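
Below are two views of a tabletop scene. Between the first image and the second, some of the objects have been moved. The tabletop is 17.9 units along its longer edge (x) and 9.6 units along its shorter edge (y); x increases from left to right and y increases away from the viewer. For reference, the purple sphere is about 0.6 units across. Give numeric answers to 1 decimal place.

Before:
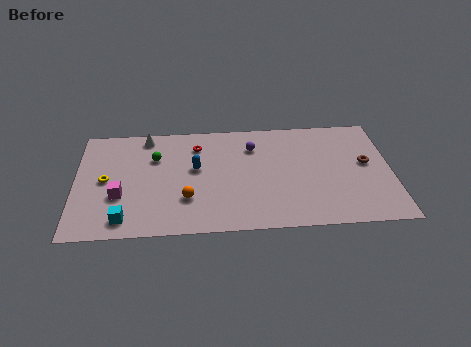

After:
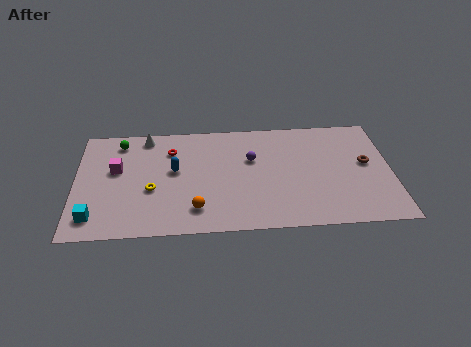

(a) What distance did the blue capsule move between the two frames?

1.2

From (6.8, 5.5) to (5.6, 5.4), the blue capsule covered √(1.2² + 0.1²) ≈ 1.2 units.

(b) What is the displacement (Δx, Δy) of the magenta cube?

(-0.2, 2.3)

The magenta cube started near (2.5, 3.4) and ended near (2.3, 5.7).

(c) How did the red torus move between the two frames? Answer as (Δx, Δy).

(-1.5, -0.3)

From the two frames, the red torus sits at roughly (6.9, 7.5) before and (5.4, 7.2) after.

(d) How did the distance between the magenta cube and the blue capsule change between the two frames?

-1.5

They were about 4.8 units apart before and 3.3 after — 1.5 units closer together.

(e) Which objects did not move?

the brown torus and the white cone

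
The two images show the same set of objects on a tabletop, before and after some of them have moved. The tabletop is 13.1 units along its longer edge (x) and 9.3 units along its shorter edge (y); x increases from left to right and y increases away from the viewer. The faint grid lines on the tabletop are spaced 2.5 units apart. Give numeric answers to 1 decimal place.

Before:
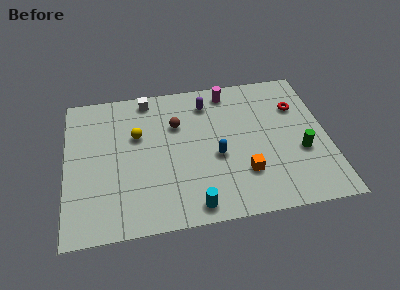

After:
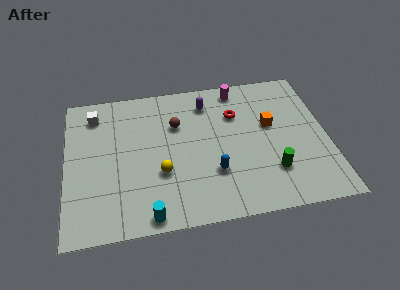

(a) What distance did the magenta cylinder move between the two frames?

0.5

The magenta cylinder was near (8.3, 8.1) before and (8.8, 8.2) after, so it travelled √(0.5² + 0.1²) ≈ 0.5 units.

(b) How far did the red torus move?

3.1

The red torus moved from about (11.7, 6.5) to (8.6, 6.5), a distance of √(3.1² + 0.0²) ≈ 3.1.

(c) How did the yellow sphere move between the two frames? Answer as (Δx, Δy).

(1.1, -2.6)

From the two frames, the yellow sphere sits at roughly (3.6, 5.9) before and (4.7, 3.3) after.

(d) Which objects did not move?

the purple capsule and the brown sphere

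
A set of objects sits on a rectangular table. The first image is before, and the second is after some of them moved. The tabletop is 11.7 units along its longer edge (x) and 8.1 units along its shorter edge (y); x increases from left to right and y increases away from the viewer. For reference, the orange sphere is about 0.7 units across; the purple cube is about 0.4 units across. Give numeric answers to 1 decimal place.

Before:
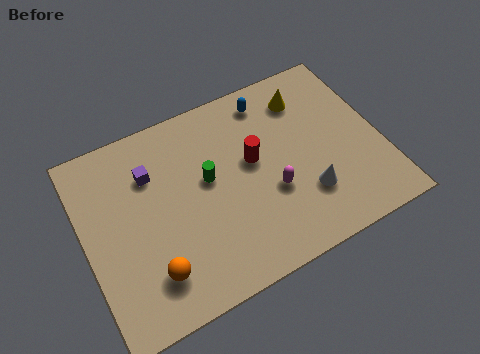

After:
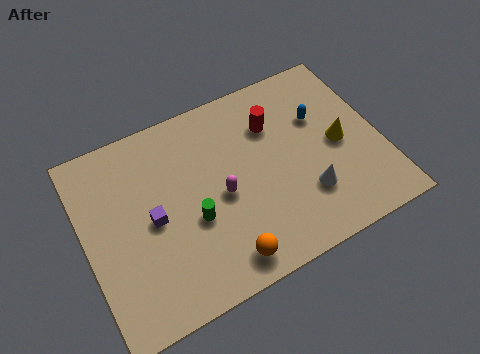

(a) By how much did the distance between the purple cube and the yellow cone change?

+1.2

The distance was about 6.3 in the first image and 7.5 in the second, so they moved 1.2 units further apart.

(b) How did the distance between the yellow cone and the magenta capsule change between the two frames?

+0.9

Before: roughly 3.9 units apart; after: 4.8. That's 0.9 units further apart.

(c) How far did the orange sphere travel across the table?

2.8

From (2.3, 1.8) to (5.0, 1.1), the orange sphere covered √(2.7² + 0.7²) ≈ 2.8 units.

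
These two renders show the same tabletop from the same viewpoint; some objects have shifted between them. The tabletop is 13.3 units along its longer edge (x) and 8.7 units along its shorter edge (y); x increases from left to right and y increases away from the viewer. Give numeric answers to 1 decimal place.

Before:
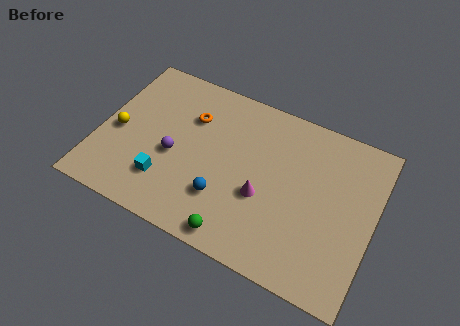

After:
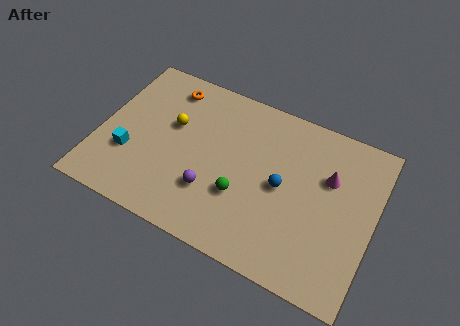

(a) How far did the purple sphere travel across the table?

2.3

The purple sphere was near (3.7, 3.7) before and (5.7, 2.6) after, so it travelled √(2.0² + 1.1²) ≈ 2.3 units.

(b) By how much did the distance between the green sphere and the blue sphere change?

+0.4

They were about 1.8 units apart before and 2.2 after — 0.4 units further apart.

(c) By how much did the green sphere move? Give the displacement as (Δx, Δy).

(-0.1, 2.1)

The green sphere started near (7.2, 0.9) and ended near (7.1, 3.0).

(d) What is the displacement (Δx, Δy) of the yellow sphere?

(2.5, 1.4)

The yellow sphere was at about (0.9, 3.9) and moved to about (3.4, 5.3).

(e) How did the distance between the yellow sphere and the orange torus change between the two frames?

-1.9

Before: roughly 4.0 units apart; after: 2.1. That's 1.9 units closer together.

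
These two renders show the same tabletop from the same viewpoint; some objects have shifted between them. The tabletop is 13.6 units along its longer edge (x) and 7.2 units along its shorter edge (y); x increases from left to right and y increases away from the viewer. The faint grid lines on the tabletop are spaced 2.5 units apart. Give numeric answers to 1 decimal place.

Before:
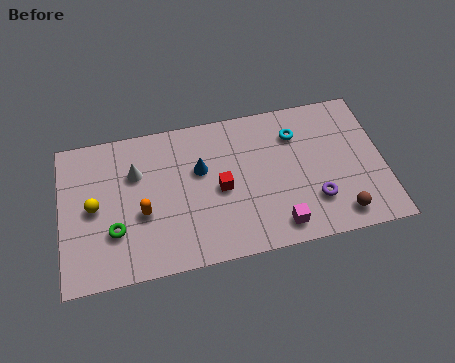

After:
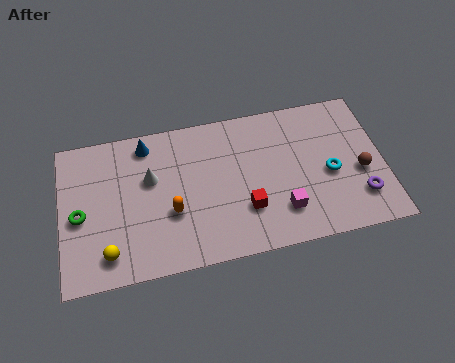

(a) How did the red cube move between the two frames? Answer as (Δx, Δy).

(1.0, -1.2)

From the two frames, the red cube sits at roughly (6.7, 3.4) before and (7.7, 2.2) after.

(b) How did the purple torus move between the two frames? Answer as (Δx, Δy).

(1.9, -0.2)

The purple torus started near (10.6, 2.0) and ended near (12.5, 1.8).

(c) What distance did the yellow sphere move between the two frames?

2.4

From (1.4, 3.6) to (1.9, 1.3), the yellow sphere covered √(0.5² + 2.3²) ≈ 2.4 units.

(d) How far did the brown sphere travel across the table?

2.1

From (11.6, 1.1) to (12.6, 3.0), the brown sphere covered √(1.0² + 1.9²) ≈ 2.1 units.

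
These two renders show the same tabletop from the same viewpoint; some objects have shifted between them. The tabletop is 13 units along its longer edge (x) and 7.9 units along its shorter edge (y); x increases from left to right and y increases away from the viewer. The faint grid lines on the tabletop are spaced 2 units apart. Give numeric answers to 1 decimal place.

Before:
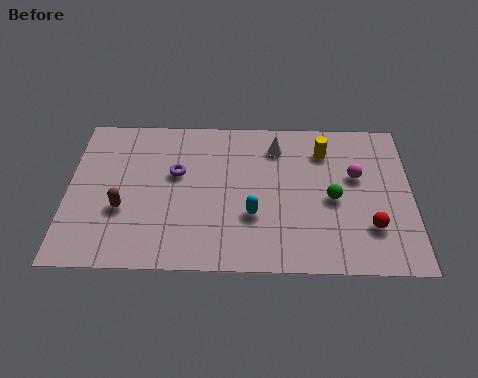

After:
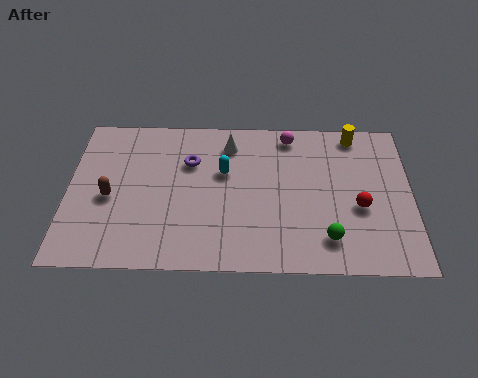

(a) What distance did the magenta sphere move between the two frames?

3.3

From (10.9, 4.8) to (8.4, 6.9), the magenta sphere covered √(2.5² + 2.1²) ≈ 3.3 units.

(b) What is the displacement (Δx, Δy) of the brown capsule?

(-0.5, 0.6)

The brown capsule started near (2.1, 2.9) and ended near (1.6, 3.5).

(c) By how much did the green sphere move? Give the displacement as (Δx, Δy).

(-0.2, -2.0)

From the two frames, the green sphere sits at roughly (10.0, 3.6) before and (9.8, 1.6) after.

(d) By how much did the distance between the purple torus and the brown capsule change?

+0.8

Before: roughly 2.8 units apart; after: 3.6. That's 0.8 units further apart.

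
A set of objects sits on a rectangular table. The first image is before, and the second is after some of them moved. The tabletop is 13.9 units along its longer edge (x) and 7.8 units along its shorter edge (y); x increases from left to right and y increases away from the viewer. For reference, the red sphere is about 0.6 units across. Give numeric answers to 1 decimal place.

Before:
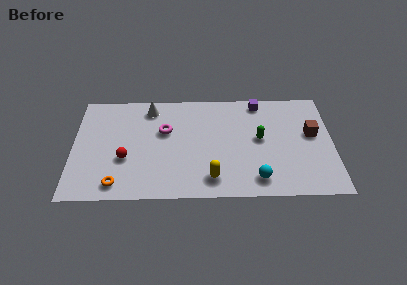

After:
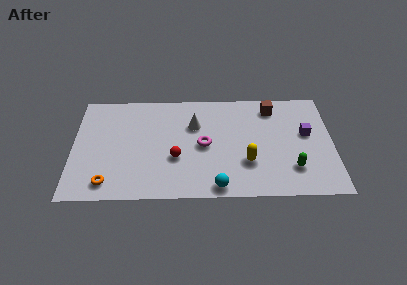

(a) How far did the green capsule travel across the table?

2.8

The green capsule moved from about (10.0, 4.2) to (11.7, 2.0), a distance of √(1.7² + 2.2²) ≈ 2.8.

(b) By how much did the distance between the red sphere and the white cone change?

-1.3

Before: roughly 3.9 units apart; after: 2.6. That's 1.3 units closer together.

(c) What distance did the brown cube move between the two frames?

2.9

From (12.8, 4.5) to (10.7, 6.5), the brown cube covered √(2.1² + 2.0²) ≈ 2.9 units.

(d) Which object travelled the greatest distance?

the purple cube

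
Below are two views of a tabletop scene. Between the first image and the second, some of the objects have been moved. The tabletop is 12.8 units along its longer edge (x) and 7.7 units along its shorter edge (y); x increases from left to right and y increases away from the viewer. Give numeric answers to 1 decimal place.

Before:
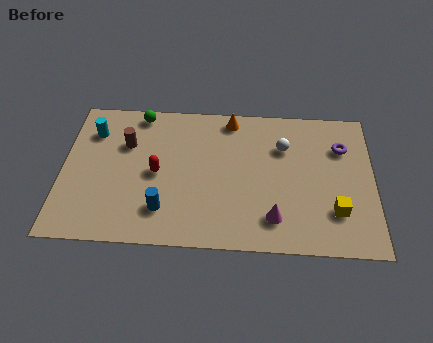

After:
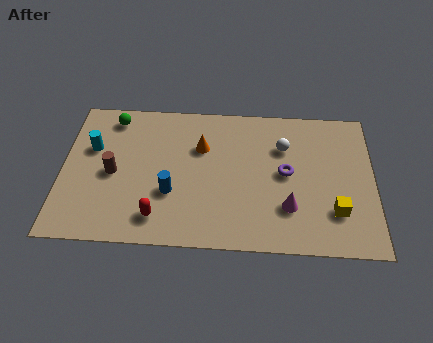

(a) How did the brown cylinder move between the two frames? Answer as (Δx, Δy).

(-0.5, -1.6)

The brown cylinder started near (2.6, 5.2) and ended near (2.1, 3.6).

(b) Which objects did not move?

the yellow cube and the white sphere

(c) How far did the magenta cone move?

0.8

The magenta cone moved from about (8.7, 1.6) to (9.3, 2.2), a distance of √(0.6² + 0.6²) ≈ 0.8.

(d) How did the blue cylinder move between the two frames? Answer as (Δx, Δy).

(0.3, 0.9)

The blue cylinder started near (4.2, 1.8) and ended near (4.5, 2.7).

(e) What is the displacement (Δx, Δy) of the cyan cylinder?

(0.0, -0.9)

The cyan cylinder started near (1.2, 5.8) and ended near (1.2, 4.9).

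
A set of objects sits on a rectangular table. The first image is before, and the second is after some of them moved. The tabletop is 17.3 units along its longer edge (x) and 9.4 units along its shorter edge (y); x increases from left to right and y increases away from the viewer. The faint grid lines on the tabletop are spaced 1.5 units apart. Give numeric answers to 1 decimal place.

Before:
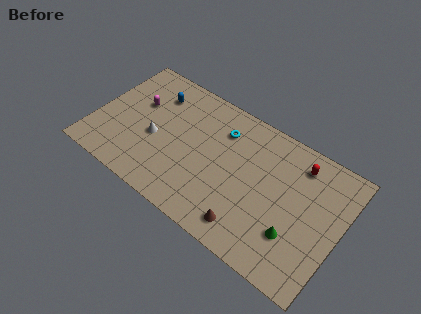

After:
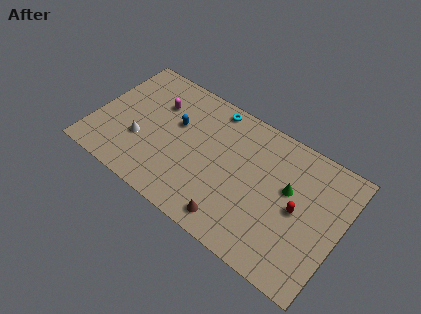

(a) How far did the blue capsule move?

2.3

The blue capsule was near (3.7, 7.2) before and (5.5, 5.8) after, so it travelled √(1.8² + 1.4²) ≈ 2.3 units.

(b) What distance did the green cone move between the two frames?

2.9

The green cone moved from about (14.5, 2.8) to (13.6, 5.6), a distance of √(0.9² + 2.8²) ≈ 2.9.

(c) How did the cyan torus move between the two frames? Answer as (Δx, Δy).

(-0.9, 1.3)

The cyan torus started near (8.6, 7.1) and ended near (7.7, 8.4).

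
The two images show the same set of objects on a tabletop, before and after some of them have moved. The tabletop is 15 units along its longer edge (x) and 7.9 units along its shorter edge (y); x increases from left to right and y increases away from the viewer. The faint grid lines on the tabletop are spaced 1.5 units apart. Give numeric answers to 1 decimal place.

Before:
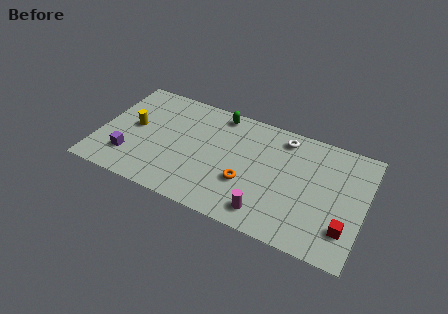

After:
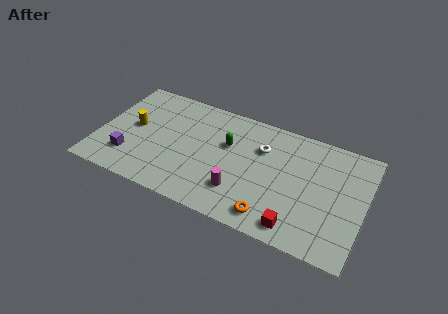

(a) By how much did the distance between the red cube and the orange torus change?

-4.3

The distance was about 5.7 in the first image and 1.4 in the second, so they moved 4.3 units closer together.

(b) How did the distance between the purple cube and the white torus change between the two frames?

-1.5

The distance was about 9.5 in the first image and 8.0 in the second, so they moved 1.5 units closer together.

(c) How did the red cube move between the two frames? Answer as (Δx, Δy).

(-2.6, -0.9)

The red cube started near (14.1, 2.0) and ended near (11.5, 1.1).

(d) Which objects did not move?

the purple cube and the yellow cylinder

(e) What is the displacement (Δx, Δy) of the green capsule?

(0.7, -2.0)

From the two frames, the green capsule sits at roughly (6.5, 7.0) before and (7.2, 5.0) after.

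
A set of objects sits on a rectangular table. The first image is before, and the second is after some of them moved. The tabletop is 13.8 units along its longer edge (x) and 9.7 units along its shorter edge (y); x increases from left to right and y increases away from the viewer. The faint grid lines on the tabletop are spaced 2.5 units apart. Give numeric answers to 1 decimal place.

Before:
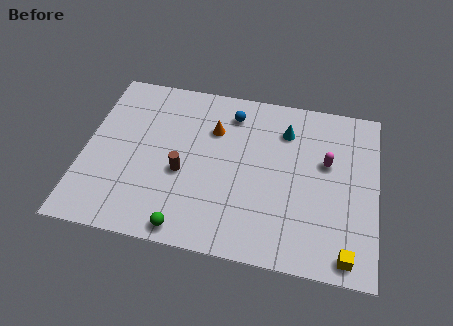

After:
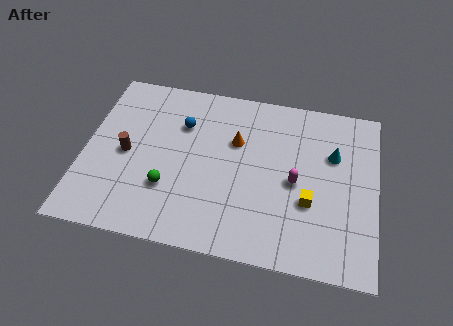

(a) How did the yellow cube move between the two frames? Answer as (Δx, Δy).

(-1.8, 2.5)

From the two frames, the yellow cube sits at roughly (12.5, 1.0) before and (10.7, 3.5) after.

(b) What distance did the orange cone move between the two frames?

1.2

The orange cone was near (6.0, 6.8) before and (7.1, 6.3) after, so it travelled √(1.1² + 0.5²) ≈ 1.2 units.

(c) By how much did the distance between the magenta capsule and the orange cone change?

-2.1

They were about 5.5 units apart before and 3.4 after — 2.1 units closer together.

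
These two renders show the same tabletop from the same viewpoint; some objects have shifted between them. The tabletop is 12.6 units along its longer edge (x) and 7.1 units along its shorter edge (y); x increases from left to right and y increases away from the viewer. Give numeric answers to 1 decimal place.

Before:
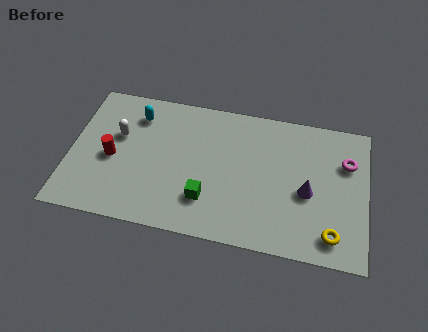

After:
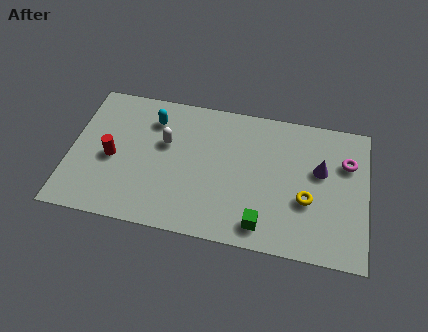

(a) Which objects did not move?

the magenta torus and the red cylinder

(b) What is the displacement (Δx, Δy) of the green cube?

(2.4, -0.8)

The green cube was at about (5.9, 1.9) and moved to about (8.3, 1.1).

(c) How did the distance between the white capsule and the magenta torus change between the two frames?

-2.0

The distance was about 9.7 in the first image and 7.7 in the second, so they moved 2.0 units closer together.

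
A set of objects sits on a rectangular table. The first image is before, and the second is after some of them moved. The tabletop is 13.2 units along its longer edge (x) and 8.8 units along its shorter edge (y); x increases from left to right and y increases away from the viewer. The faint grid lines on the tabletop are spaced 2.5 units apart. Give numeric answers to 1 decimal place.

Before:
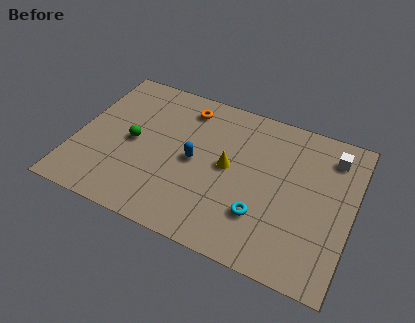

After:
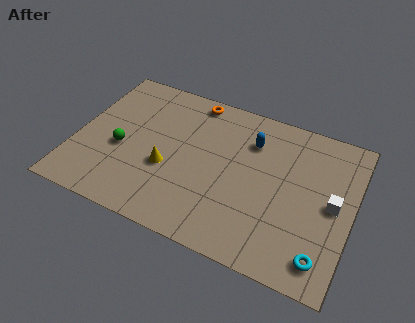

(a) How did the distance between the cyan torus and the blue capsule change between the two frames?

+2.6

They were about 3.8 units apart before and 6.4 after — 2.6 units further apart.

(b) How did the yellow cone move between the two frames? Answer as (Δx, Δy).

(-2.8, -1.2)

The yellow cone started near (7.3, 4.6) and ended near (4.5, 3.4).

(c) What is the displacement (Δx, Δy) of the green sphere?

(-0.5, -0.6)

From the two frames, the green sphere sits at roughly (2.7, 4.3) before and (2.2, 3.7) after.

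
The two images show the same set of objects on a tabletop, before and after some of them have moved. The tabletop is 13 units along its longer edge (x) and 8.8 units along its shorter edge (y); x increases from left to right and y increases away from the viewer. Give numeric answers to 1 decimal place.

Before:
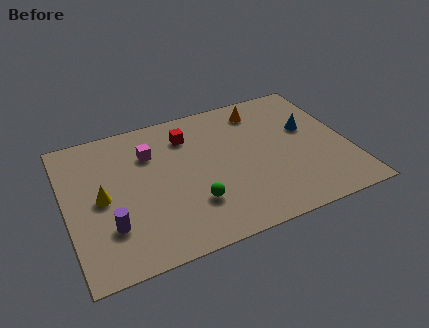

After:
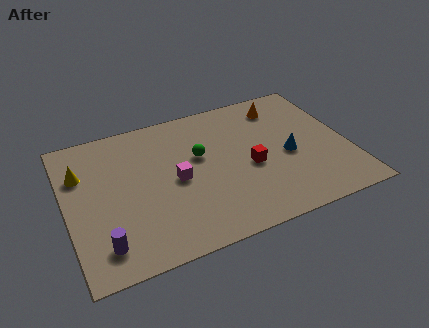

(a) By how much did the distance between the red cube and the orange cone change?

+0.4

The distance was about 3.5 in the first image and 3.9 in the second, so they moved 0.4 units further apart.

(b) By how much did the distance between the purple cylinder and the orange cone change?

+1.6

Before: roughly 8.9 units apart; after: 10.5. That's 1.6 units further apart.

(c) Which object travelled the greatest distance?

the red cube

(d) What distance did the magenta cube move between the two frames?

2.3

The magenta cube was near (4.0, 6.3) before and (5.0, 4.2) after, so it travelled √(1.0² + 2.1²) ≈ 2.3 units.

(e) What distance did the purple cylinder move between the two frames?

1.0

The purple cylinder moved from about (1.8, 2.5) to (1.4, 1.6), a distance of √(0.4² + 0.9²) ≈ 1.0.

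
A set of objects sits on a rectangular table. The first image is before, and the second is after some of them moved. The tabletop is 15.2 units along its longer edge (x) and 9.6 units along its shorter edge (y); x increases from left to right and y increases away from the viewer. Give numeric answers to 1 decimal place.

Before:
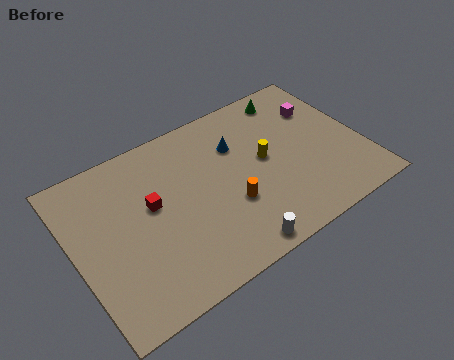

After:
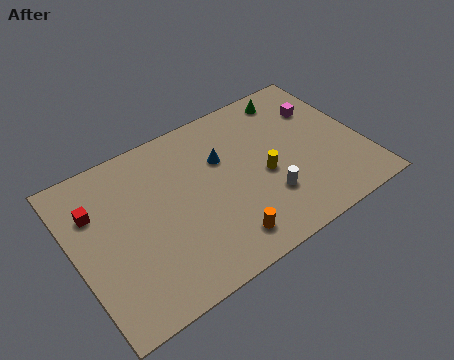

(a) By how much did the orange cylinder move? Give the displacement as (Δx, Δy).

(-0.7, -1.8)

From the two frames, the orange cylinder sits at roughly (7.9, 3.4) before and (7.2, 1.6) after.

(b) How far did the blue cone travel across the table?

1.0

From (8.9, 6.7) to (8.0, 6.3), the blue cone covered √(0.9² + 0.4²) ≈ 1.0 units.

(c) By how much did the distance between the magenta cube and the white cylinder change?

-2.9

The distance was about 8.3 in the first image and 5.4 in the second, so they moved 2.9 units closer together.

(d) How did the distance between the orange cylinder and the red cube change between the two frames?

+3.5

They were about 4.3 units apart before and 7.8 after — 3.5 units further apart.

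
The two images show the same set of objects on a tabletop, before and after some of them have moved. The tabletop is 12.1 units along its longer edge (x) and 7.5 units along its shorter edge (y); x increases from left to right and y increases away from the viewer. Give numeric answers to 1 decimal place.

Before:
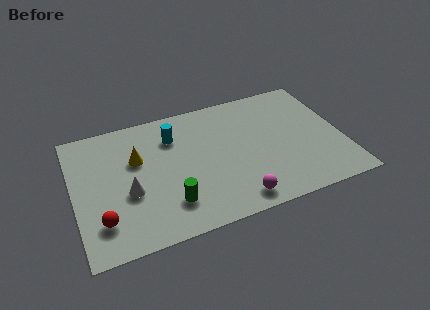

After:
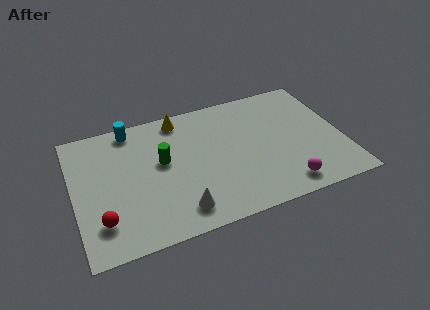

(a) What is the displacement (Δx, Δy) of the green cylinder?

(-0.1, 2.5)

The green cylinder was at about (4.1, 1.8) and moved to about (4.0, 4.3).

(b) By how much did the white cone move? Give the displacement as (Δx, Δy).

(2.1, -1.7)

The white cone was at about (2.4, 3.0) and moved to about (4.5, 1.3).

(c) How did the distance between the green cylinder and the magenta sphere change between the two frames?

+3.1

The distance was about 3.0 in the first image and 6.1 in the second, so they moved 3.1 units further apart.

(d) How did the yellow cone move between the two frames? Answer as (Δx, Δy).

(2.1, 1.8)

From the two frames, the yellow cone sits at roughly (2.9, 4.8) before and (5.0, 6.6) after.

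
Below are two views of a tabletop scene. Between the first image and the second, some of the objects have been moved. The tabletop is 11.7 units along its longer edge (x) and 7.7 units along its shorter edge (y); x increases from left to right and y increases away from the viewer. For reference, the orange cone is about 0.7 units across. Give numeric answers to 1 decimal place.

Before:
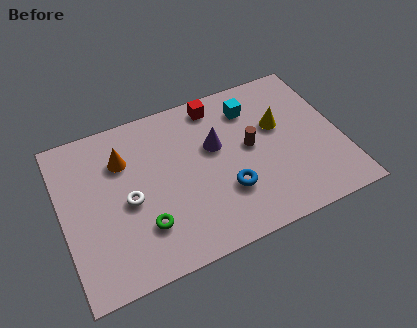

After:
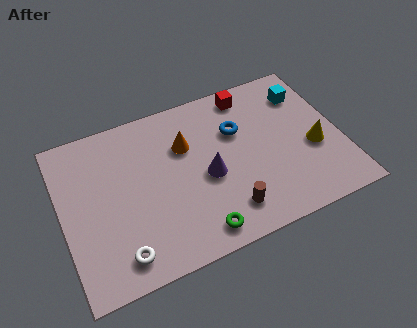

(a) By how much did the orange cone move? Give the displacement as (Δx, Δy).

(2.6, -0.3)

The orange cone started near (2.7, 5.5) and ended near (5.3, 5.2).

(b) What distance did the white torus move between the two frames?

2.4

The white torus was near (2.7, 3.5) before and (2.1, 1.2) after, so it travelled √(0.6² + 2.3²) ≈ 2.4 units.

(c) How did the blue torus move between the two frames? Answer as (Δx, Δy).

(0.8, 2.7)

The blue torus started near (6.7, 2.4) and ended near (7.5, 5.1).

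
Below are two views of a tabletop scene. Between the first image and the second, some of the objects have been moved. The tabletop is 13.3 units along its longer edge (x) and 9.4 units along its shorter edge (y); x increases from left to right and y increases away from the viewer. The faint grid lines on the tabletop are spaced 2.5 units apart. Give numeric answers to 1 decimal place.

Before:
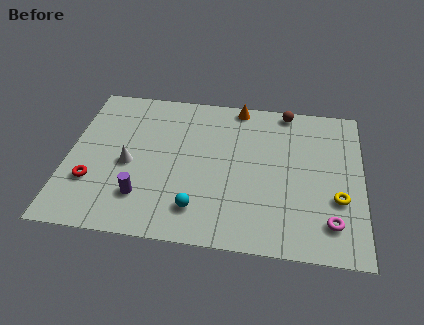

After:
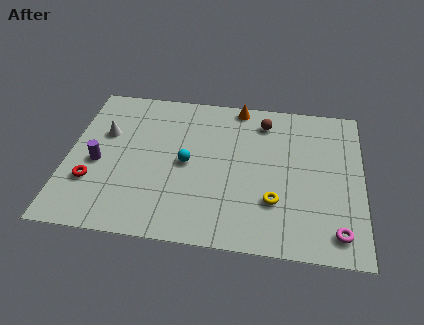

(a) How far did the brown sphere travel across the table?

1.3

From (9.8, 8.6) to (8.8, 7.7), the brown sphere covered √(1.0² + 0.9²) ≈ 1.3 units.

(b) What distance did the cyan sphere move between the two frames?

2.8

From (6.0, 1.9) to (5.4, 4.6), the cyan sphere covered √(0.6² + 2.7²) ≈ 2.8 units.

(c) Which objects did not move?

the red torus and the orange cone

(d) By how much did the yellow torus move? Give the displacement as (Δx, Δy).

(-2.8, -0.5)

The yellow torus was at about (12.2, 3.3) and moved to about (9.4, 2.8).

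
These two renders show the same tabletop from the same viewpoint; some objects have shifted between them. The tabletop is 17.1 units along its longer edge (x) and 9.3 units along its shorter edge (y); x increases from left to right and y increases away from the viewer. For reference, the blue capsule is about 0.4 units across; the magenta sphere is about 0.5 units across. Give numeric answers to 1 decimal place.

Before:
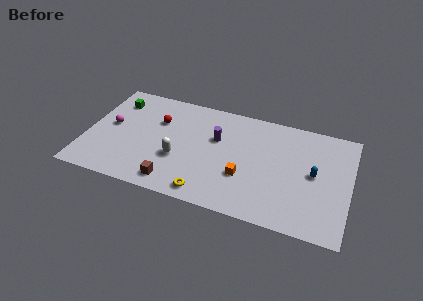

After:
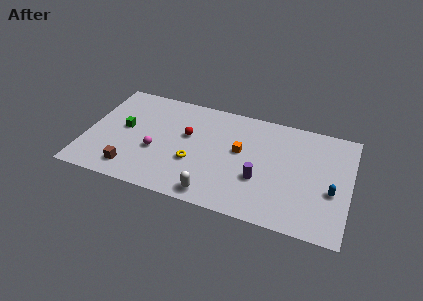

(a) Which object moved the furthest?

the purple cylinder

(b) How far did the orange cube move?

2.1

The orange cube moved from about (10.4, 3.2) to (10.0, 5.3), a distance of √(0.4² + 2.1²) ≈ 2.1.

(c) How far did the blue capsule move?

1.6

The blue capsule moved from about (14.8, 4.8) to (16.0, 3.7), a distance of √(1.2² + 1.1²) ≈ 1.6.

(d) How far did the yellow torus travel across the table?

2.5

From (8.2, 1.1) to (7.1, 3.4), the yellow torus covered √(1.1² + 2.3²) ≈ 2.5 units.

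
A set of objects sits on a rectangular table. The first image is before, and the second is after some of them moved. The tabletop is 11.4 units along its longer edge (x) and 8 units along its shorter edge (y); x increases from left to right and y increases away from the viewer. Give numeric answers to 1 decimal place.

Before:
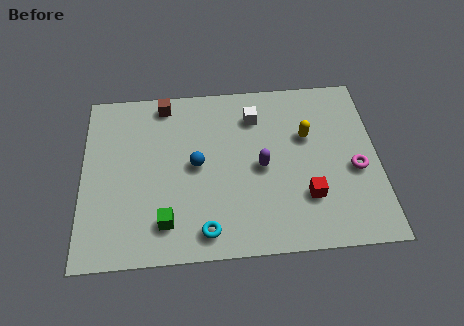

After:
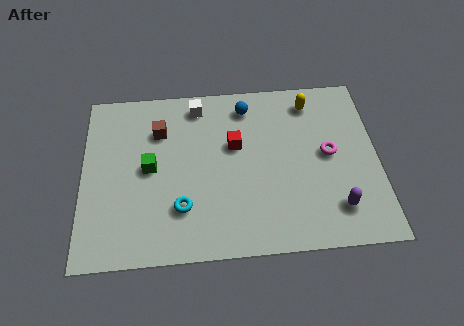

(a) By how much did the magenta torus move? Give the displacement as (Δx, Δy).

(-1.0, 0.8)

The magenta torus started near (10.5, 3.4) and ended near (9.5, 4.2).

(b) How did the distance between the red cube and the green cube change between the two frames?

-2.0

The distance was about 5.4 in the first image and 3.4 in the second, so they moved 2.0 units closer together.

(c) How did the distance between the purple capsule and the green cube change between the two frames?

+3.2

Before: roughly 4.3 units apart; after: 7.5. That's 3.2 units further apart.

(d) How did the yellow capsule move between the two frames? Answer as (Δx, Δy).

(0.2, 1.6)

The yellow capsule was at about (8.7, 5.1) and moved to about (8.9, 6.7).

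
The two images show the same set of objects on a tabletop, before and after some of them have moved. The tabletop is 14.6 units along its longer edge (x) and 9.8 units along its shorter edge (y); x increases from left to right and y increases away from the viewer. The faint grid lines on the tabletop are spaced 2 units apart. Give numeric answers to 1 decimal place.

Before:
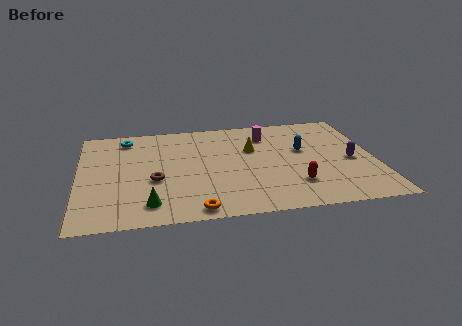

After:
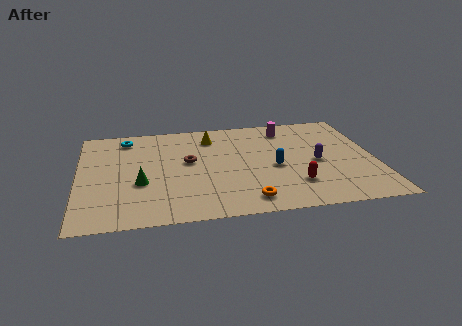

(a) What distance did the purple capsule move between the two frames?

1.7

From (13.4, 4.4) to (11.7, 4.5), the purple capsule covered √(1.7² + 0.1²) ≈ 1.7 units.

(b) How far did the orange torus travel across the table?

2.5

The orange torus was near (5.6, 0.9) before and (8.1, 1.4) after, so it travelled √(2.5² + 0.5²) ≈ 2.5 units.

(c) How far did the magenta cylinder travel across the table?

1.1

From (9.4, 7.6) to (10.4, 8.1), the magenta cylinder covered √(1.0² + 0.5²) ≈ 1.1 units.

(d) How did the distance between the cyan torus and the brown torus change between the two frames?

-0.5

Before: roughly 4.6 units apart; after: 4.1. That's 0.5 units closer together.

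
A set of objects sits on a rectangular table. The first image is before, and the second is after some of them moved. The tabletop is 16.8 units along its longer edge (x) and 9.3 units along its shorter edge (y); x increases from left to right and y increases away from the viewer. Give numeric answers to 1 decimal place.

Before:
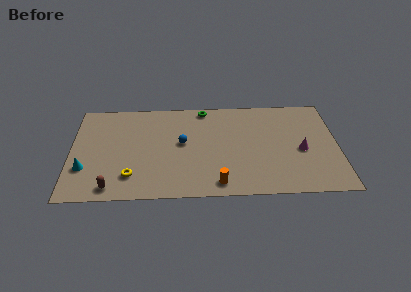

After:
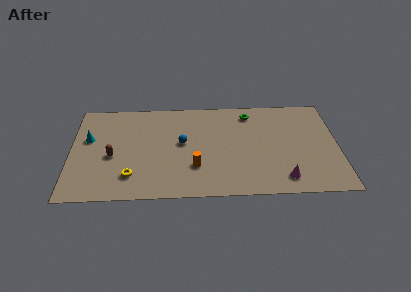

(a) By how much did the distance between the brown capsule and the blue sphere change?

-1.4

Before: roughly 5.9 units apart; after: 4.5. That's 1.4 units closer together.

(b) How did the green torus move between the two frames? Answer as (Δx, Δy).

(2.9, -0.6)

The green torus was at about (8.4, 8.4) and moved to about (11.3, 7.8).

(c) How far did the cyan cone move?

2.8

From (0.9, 2.9) to (1.1, 5.7), the cyan cone covered √(0.2² + 2.8²) ≈ 2.8 units.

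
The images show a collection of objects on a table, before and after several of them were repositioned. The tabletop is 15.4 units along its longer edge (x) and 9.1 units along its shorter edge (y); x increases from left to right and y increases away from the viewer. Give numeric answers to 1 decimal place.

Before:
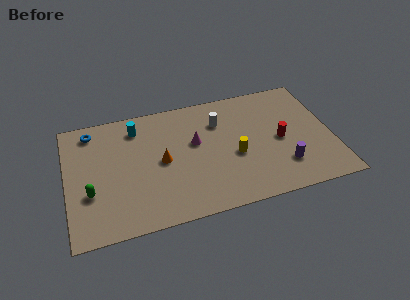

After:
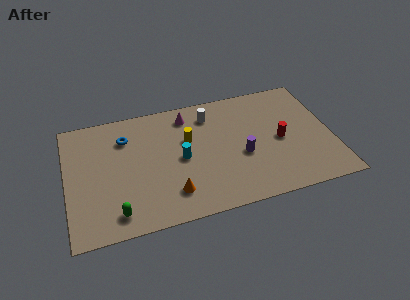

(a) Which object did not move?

the red cylinder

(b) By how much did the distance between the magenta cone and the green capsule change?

+1.1

Before: roughly 6.6 units apart; after: 7.7. That's 1.1 units further apart.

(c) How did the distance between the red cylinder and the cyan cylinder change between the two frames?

-3.0

They were about 8.8 units apart before and 5.8 after — 3.0 units closer together.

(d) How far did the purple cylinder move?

2.7

The purple cylinder was near (12.4, 2.3) before and (10.1, 3.7) after, so it travelled √(2.3² + 1.4²) ≈ 2.7 units.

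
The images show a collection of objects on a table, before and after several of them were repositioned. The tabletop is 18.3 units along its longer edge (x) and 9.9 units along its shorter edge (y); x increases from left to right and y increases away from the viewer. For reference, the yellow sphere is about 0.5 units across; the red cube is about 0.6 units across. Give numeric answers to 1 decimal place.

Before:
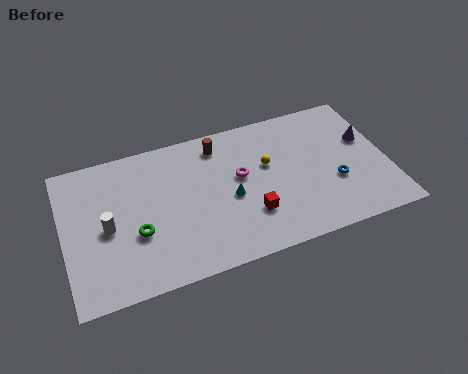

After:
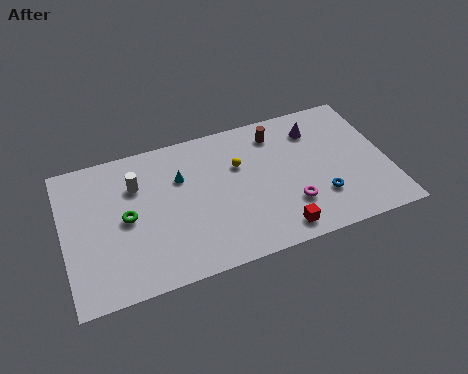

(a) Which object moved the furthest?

the magenta torus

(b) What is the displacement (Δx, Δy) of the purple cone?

(-2.8, 1.6)

From the two frames, the purple cone sits at roughly (17.3, 6.1) before and (14.5, 7.7) after.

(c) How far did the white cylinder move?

3.0

The white cylinder moved from about (2.4, 4.6) to (4.2, 7.0), a distance of √(1.8² + 2.4²) ≈ 3.0.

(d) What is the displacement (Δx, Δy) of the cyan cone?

(-2.6, 2.3)

The cyan cone started near (9.3, 4.4) and ended near (6.7, 6.7).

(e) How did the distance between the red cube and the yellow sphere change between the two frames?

+2.1

They were about 3.4 units apart before and 5.5 after — 2.1 units further apart.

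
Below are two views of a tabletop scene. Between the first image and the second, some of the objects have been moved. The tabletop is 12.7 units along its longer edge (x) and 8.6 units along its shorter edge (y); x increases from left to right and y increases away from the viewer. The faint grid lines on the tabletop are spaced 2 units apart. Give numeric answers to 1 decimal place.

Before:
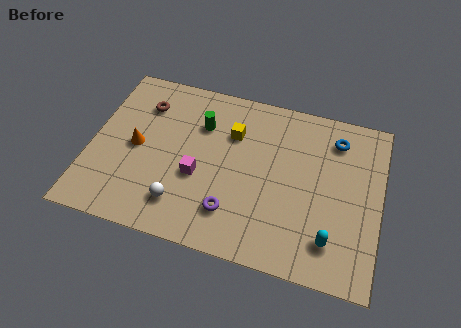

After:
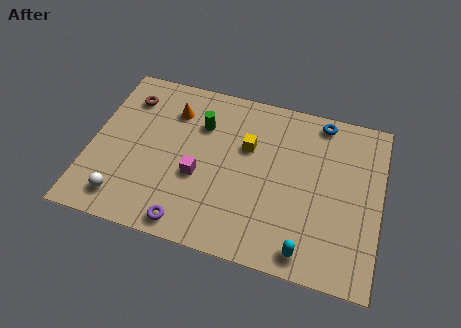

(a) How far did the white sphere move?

2.5

The white sphere moved from about (4.2, 1.8) to (1.7, 1.4), a distance of √(2.5² + 0.4²) ≈ 2.5.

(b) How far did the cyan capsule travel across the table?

1.3

The cyan capsule was near (10.7, 1.8) before and (9.7, 1.0) after, so it travelled √(1.0² + 0.8²) ≈ 1.3 units.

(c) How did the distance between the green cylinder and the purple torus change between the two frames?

+0.8

They were about 4.4 units apart before and 5.2 after — 0.8 units further apart.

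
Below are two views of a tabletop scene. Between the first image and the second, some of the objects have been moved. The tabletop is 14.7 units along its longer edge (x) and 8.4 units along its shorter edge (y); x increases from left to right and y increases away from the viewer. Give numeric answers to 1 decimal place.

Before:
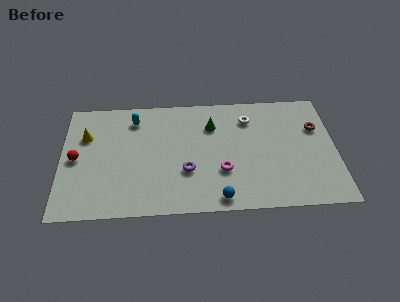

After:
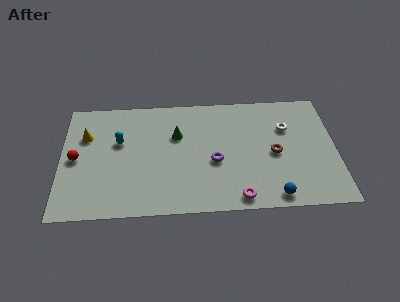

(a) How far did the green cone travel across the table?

2.0

The green cone was near (8.1, 6.1) before and (6.2, 5.5) after, so it travelled √(1.9² + 0.6²) ≈ 2.0 units.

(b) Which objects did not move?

the yellow cone and the red sphere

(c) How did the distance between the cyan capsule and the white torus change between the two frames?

+2.8

They were about 6.2 units apart before and 9.0 after — 2.8 units further apart.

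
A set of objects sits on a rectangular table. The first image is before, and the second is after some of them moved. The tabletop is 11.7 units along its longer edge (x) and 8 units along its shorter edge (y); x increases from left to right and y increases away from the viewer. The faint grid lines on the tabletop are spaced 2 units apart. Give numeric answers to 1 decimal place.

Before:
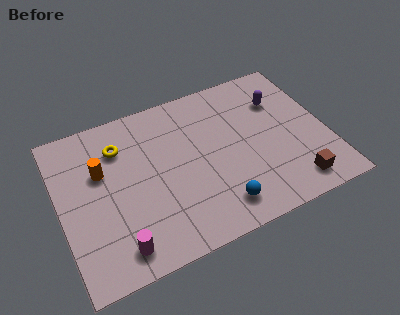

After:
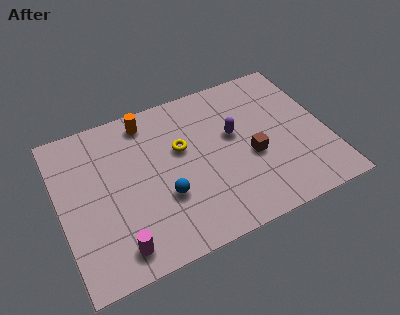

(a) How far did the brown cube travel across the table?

2.6

The brown cube moved from about (9.9, 1.2) to (8.3, 3.3), a distance of √(1.6² + 2.1²) ≈ 2.6.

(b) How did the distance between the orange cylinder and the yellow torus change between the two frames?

+1.1

Before: roughly 1.3 units apart; after: 2.4. That's 1.1 units further apart.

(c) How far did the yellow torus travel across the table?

2.8

The yellow torus was near (2.8, 6.0) before and (5.4, 4.9) after, so it travelled √(2.6² + 1.1²) ≈ 2.8 units.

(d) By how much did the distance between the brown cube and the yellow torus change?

-5.3

Before: roughly 8.6 units apart; after: 3.3. That's 5.3 units closer together.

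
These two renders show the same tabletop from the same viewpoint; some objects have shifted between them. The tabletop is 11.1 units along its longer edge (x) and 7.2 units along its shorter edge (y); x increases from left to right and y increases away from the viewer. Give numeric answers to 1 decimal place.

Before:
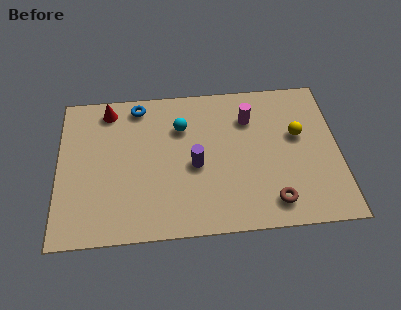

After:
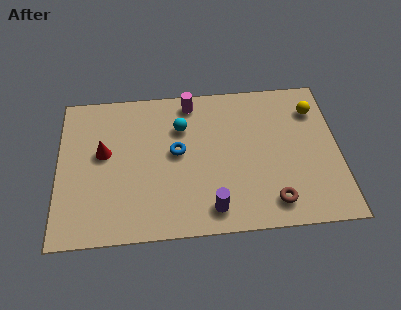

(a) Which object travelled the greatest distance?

the blue torus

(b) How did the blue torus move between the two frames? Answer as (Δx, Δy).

(1.5, -2.4)

The blue torus was at about (3.2, 6.3) and moved to about (4.7, 3.9).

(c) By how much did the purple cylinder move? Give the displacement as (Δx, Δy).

(0.6, -2.1)

The purple cylinder was at about (5.4, 3.2) and moved to about (6.0, 1.1).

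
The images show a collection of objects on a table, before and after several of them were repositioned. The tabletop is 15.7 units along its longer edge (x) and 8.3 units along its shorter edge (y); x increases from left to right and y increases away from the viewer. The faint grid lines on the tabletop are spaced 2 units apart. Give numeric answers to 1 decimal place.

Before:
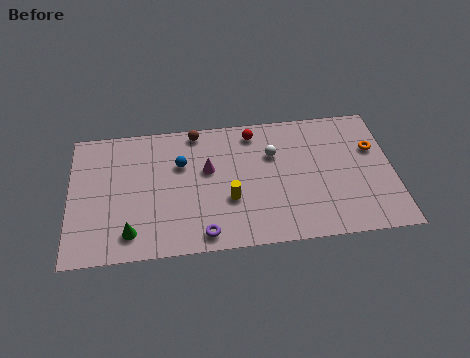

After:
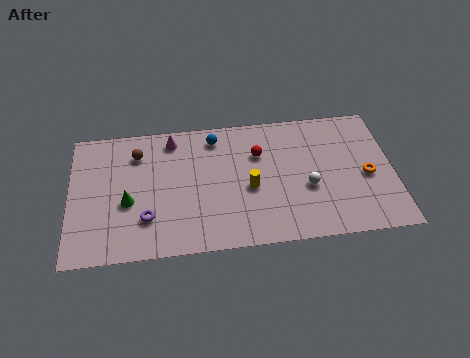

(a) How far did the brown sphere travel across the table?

3.1

The brown sphere moved from about (6.2, 7.5) to (3.3, 6.4), a distance of √(2.9² + 1.1²) ≈ 3.1.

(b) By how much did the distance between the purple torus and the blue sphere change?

+1.2

Before: roughly 4.6 units apart; after: 5.8. That's 1.2 units further apart.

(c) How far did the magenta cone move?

2.7

The magenta cone moved from about (6.7, 5.0) to (5.0, 7.1), a distance of √(1.7² + 2.1²) ≈ 2.7.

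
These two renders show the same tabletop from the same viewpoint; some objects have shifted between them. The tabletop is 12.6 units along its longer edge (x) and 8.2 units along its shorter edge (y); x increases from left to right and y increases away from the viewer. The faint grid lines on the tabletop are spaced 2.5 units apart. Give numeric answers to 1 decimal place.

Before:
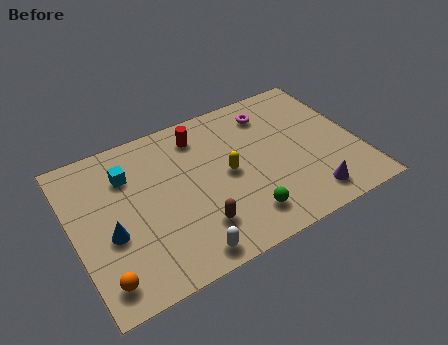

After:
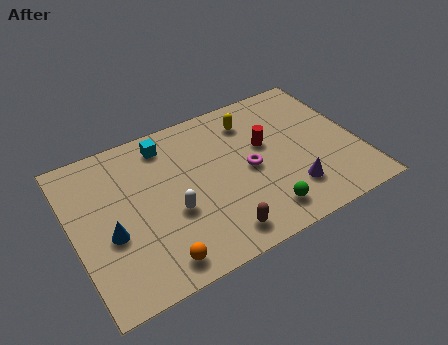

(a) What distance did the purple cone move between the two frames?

1.0

The purple cone moved from about (10.0, 1.3) to (9.3, 2.0), a distance of √(0.7² + 0.7²) ≈ 1.0.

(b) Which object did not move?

the blue cone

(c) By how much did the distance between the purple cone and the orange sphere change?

-2.9

They were about 9.1 units apart before and 6.2 after — 2.9 units closer together.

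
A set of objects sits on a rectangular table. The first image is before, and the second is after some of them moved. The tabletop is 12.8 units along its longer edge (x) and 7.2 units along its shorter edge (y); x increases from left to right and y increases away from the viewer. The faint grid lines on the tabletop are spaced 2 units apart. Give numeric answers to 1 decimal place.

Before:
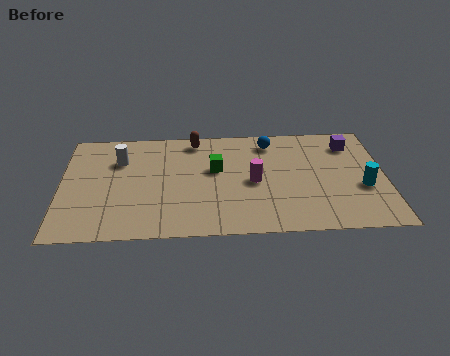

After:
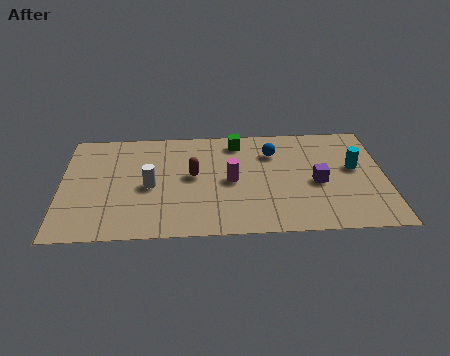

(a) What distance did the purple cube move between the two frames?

2.9

The purple cube was near (11.5, 5.7) before and (10.1, 3.2) after, so it travelled √(1.4² + 2.5²) ≈ 2.9 units.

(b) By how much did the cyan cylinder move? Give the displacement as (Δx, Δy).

(-0.3, 1.3)

From the two frames, the cyan cylinder sits at roughly (11.9, 2.8) before and (11.6, 4.1) after.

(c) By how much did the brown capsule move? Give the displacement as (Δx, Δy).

(-0.1, -2.4)

The brown capsule started near (5.3, 6.3) and ended near (5.2, 3.9).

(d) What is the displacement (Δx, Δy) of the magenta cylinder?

(-0.9, 0.1)

The magenta cylinder started near (7.6, 3.4) and ended near (6.7, 3.5).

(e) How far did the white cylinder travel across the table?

2.2

The white cylinder was near (2.3, 5.1) before and (3.5, 3.3) after, so it travelled √(1.2² + 1.8²) ≈ 2.2 units.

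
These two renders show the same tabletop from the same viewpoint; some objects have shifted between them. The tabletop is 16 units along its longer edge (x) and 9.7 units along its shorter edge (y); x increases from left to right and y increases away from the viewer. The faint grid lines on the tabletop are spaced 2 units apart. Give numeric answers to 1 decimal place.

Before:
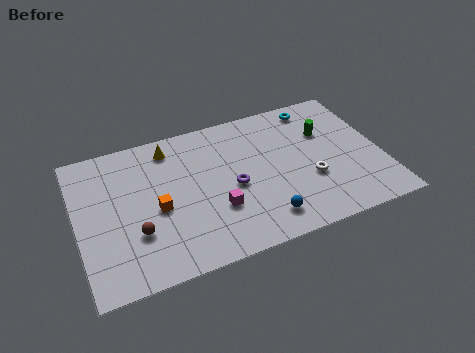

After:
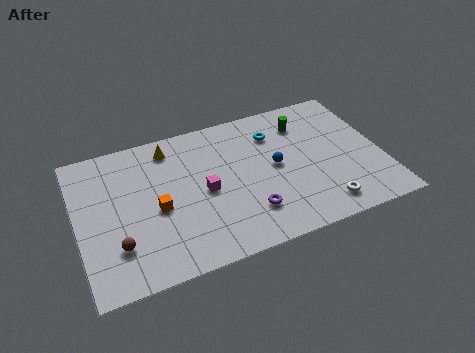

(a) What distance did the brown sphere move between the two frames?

1.1

The brown sphere was near (2.9, 3.1) before and (1.9, 2.6) after, so it travelled √(1.0² + 0.5²) ≈ 1.1 units.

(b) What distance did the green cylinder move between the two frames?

1.5

The green cylinder was near (13.3, 6.5) before and (12.2, 7.5) after, so it travelled √(1.1² + 1.0²) ≈ 1.5 units.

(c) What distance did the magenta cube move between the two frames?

1.5

From (7.1, 3.2) to (6.6, 4.6), the magenta cube covered √(0.5² + 1.4²) ≈ 1.5 units.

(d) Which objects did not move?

the yellow cone and the orange cube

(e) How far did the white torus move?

2.0

The white torus was near (12.1, 3.5) before and (12.5, 1.5) after, so it travelled √(0.4² + 2.0²) ≈ 2.0 units.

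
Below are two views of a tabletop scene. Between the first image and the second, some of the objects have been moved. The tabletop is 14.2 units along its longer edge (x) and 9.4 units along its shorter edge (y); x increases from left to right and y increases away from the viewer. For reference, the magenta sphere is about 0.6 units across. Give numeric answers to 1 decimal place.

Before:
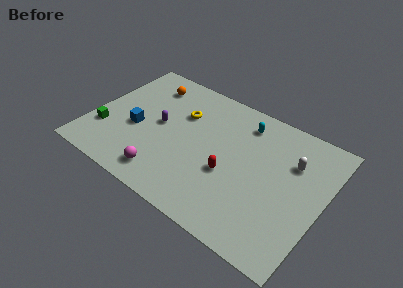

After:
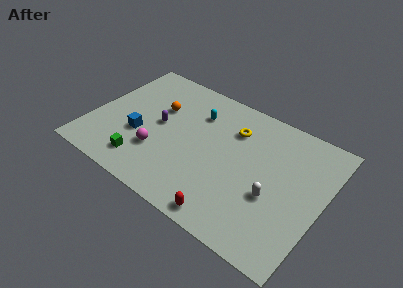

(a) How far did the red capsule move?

2.8

The red capsule was near (8.7, 3.7) before and (9.2, 0.9) after, so it travelled √(0.5² + 2.8²) ≈ 2.8 units.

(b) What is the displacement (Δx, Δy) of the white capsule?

(-0.7, -2.9)

The white capsule started near (12.1, 6.5) and ended near (11.4, 3.6).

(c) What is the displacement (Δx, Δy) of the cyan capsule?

(-2.8, -0.8)

From the two frames, the cyan capsule sits at roughly (8.9, 7.7) before and (6.1, 6.9) after.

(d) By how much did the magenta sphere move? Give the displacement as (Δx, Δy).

(-0.7, 1.4)

From the two frames, the magenta sphere sits at roughly (5.1, 1.5) before and (4.4, 2.9) after.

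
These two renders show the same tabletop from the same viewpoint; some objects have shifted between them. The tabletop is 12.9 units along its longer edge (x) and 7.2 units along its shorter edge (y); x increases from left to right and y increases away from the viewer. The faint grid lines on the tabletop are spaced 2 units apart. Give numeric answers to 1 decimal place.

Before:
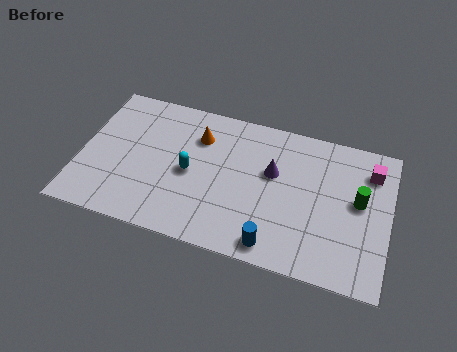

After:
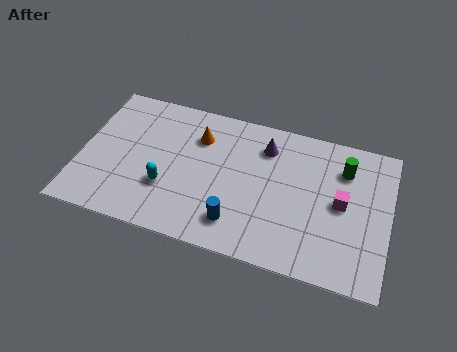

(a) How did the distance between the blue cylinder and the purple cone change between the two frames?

+0.7

They were about 3.5 units apart before and 4.2 after — 0.7 units further apart.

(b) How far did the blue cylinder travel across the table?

1.7

The blue cylinder moved from about (8.3, 0.9) to (6.7, 1.5), a distance of √(1.6² + 0.6²) ≈ 1.7.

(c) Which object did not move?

the orange cone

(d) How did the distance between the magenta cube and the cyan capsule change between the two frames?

-0.4

They were about 7.7 units apart before and 7.3 after — 0.4 units closer together.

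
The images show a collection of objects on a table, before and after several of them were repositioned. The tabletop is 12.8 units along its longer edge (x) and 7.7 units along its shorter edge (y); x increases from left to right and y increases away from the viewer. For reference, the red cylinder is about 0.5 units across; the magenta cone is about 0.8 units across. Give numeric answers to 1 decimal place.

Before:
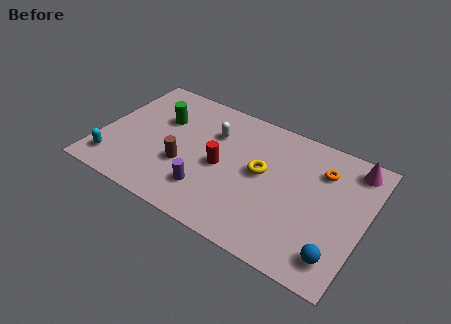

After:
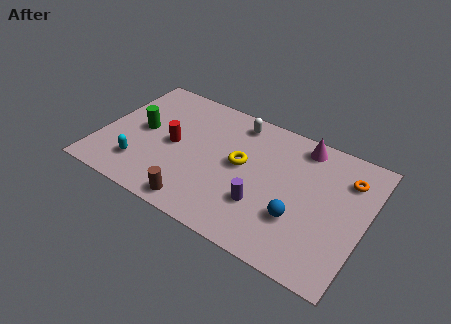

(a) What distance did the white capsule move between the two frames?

1.6

The white capsule moved from about (5.2, 5.4) to (6.2, 6.6), a distance of √(1.0² + 1.2²) ≈ 1.6.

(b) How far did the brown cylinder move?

2.1

The brown cylinder moved from about (4.2, 2.8) to (5.2, 0.9), a distance of √(1.0² + 1.9²) ≈ 2.1.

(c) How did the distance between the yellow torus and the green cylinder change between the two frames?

-0.3

They were about 5.2 units apart before and 4.9 after — 0.3 units closer together.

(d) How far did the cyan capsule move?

1.4

From (0.9, 1.4) to (2.2, 1.8), the cyan capsule covered √(1.3² + 0.4²) ≈ 1.4 units.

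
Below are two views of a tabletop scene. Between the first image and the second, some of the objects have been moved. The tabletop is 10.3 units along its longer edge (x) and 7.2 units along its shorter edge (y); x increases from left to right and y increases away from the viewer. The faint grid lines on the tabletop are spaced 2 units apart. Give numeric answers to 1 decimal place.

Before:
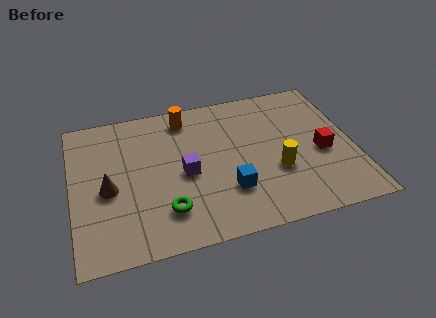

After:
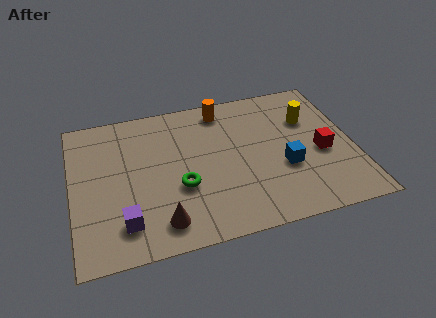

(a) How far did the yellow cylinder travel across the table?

2.7

The yellow cylinder was near (7.4, 2.6) before and (8.8, 4.9) after, so it travelled √(1.4² + 2.3²) ≈ 2.7 units.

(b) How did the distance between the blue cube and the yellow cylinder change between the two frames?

+0.6

Before: roughly 1.9 units apart; after: 2.5. That's 0.6 units further apart.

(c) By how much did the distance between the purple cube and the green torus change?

+0.6

They were about 1.8 units apart before and 2.4 after — 0.6 units further apart.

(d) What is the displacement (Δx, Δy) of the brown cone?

(1.8, -2.0)

The brown cone started near (1.3, 3.2) and ended near (3.1, 1.2).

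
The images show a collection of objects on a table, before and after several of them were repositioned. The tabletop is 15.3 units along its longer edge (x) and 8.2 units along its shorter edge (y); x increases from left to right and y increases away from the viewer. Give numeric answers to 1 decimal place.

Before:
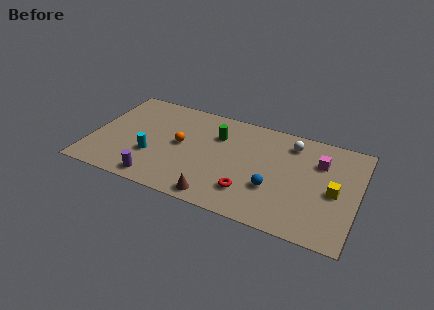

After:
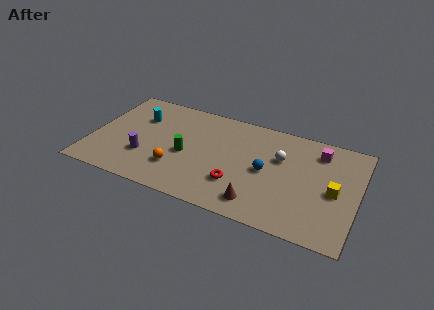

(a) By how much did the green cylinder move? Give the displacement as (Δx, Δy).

(-1.6, -2.2)

The green cylinder started near (7.1, 5.8) and ended near (5.5, 3.6).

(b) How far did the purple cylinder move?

1.8

The purple cylinder was near (4.1, 1.0) before and (3.2, 2.6) after, so it travelled √(0.9² + 1.6²) ≈ 1.8 units.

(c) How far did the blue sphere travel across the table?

1.3

The blue sphere was near (10.6, 2.8) before and (10.1, 4.0) after, so it travelled √(0.5² + 1.2²) ≈ 1.3 units.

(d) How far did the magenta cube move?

0.8

The magenta cube moved from about (13.0, 5.8) to (12.9, 6.6), a distance of √(0.1² + 0.8²) ≈ 0.8.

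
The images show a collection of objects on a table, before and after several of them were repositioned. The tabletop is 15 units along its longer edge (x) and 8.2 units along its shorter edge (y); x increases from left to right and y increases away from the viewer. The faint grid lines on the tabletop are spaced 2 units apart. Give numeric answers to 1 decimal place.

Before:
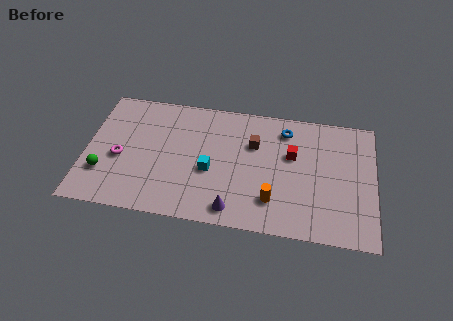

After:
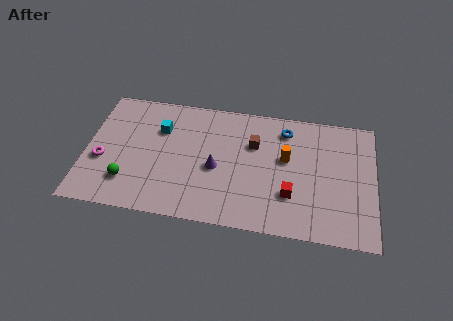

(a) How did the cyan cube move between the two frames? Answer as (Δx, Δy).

(-2.7, 2.3)

The cyan cube started near (6.5, 3.4) and ended near (3.8, 5.7).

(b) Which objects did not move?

the brown cube and the blue torus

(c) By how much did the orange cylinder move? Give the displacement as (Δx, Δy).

(0.6, 2.8)

From the two frames, the orange cylinder sits at roughly (9.8, 2.0) before and (10.4, 4.8) after.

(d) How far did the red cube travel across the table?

2.6

The red cube moved from about (10.7, 5.1) to (10.7, 2.5), a distance of √(0.0² + 2.6²) ≈ 2.6.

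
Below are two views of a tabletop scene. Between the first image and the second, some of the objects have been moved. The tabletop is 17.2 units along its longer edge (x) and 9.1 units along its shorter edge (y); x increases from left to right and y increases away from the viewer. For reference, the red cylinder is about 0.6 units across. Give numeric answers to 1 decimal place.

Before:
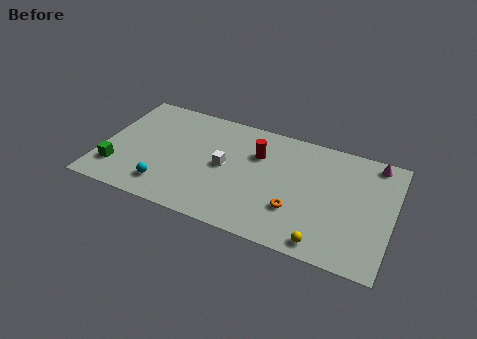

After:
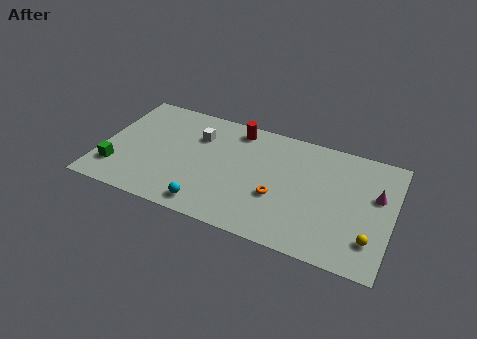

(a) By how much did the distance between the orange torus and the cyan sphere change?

-3.2

The distance was about 7.7 in the first image and 4.5 in the second, so they moved 3.2 units closer together.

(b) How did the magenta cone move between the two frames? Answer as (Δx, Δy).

(0.3, -2.5)

From the two frames, the magenta cone sits at roughly (15.9, 8.1) before and (16.2, 5.6) after.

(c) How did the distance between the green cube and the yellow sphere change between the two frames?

+2.5

They were about 12.5 units apart before and 15.0 after — 2.5 units further apart.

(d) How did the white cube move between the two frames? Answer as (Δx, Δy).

(-1.8, 1.9)

From the two frames, the white cube sits at roughly (7.3, 4.6) before and (5.5, 6.5) after.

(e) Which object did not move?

the green cube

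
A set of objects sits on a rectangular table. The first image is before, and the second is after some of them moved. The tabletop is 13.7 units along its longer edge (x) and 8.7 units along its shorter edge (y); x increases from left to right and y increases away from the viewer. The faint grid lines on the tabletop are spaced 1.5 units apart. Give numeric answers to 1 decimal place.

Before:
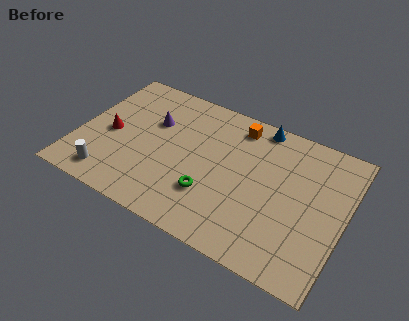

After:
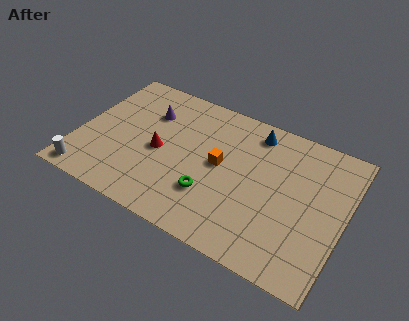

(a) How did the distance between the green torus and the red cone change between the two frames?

-2.5

They were about 5.7 units apart before and 3.2 after — 2.5 units closer together.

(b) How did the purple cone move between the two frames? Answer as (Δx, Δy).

(-0.3, 0.5)

From the two frames, the purple cone sits at roughly (3.6, 5.7) before and (3.3, 6.2) after.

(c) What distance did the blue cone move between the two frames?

0.5

The blue cone moved from about (8.9, 7.9) to (8.7, 7.4), a distance of √(0.2² + 0.5²) ≈ 0.5.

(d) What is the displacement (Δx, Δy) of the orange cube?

(-0.5, -2.8)

The orange cube was at about (7.8, 7.4) and moved to about (7.3, 4.6).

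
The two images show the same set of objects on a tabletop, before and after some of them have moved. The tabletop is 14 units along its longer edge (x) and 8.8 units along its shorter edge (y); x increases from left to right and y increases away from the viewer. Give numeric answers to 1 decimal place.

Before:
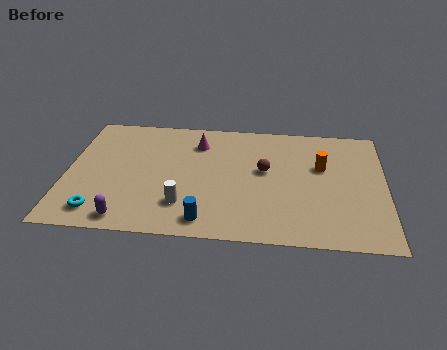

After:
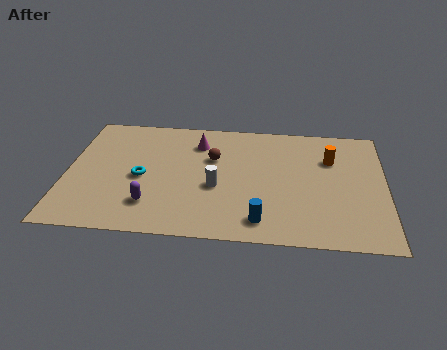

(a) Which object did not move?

the magenta cone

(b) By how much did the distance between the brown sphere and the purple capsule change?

-2.7

The distance was about 7.1 in the first image and 4.4 in the second, so they moved 2.7 units closer together.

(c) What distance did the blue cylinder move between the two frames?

2.4

The blue cylinder was near (6.2, 1.2) before and (8.6, 1.4) after, so it travelled √(2.4² + 0.2²) ≈ 2.4 units.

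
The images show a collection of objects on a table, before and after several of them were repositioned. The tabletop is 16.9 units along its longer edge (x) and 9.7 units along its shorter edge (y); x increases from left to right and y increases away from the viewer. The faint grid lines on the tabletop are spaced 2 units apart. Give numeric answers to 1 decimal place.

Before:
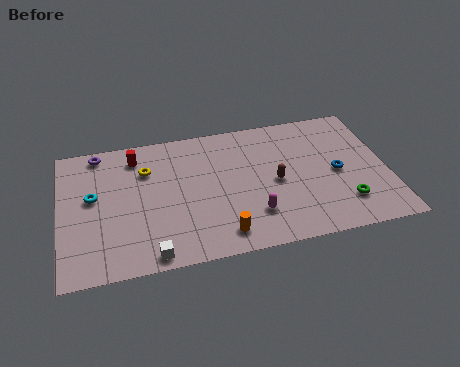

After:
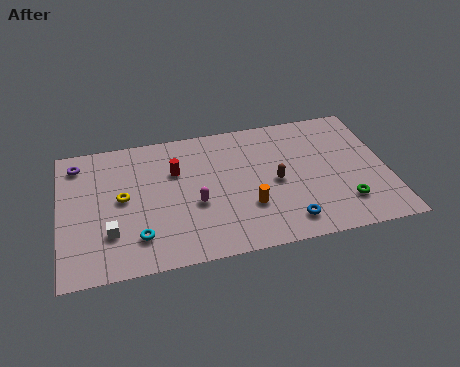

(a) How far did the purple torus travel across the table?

1.3

The purple torus was near (2.1, 8.7) before and (1.0, 8.1) after, so it travelled √(1.1² + 0.6²) ≈ 1.3 units.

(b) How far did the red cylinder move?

2.5

The red cylinder was near (4.0, 8.0) before and (6.0, 6.5) after, so it travelled √(2.0² + 1.5²) ≈ 2.5 units.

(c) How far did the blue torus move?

4.1

The blue torus was near (14.3, 4.6) before and (11.5, 1.6) after, so it travelled √(2.8² + 3.0²) ≈ 4.1 units.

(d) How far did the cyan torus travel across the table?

4.0

The cyan torus moved from about (1.7, 5.5) to (3.9, 2.2), a distance of √(2.2² + 3.3²) ≈ 4.0.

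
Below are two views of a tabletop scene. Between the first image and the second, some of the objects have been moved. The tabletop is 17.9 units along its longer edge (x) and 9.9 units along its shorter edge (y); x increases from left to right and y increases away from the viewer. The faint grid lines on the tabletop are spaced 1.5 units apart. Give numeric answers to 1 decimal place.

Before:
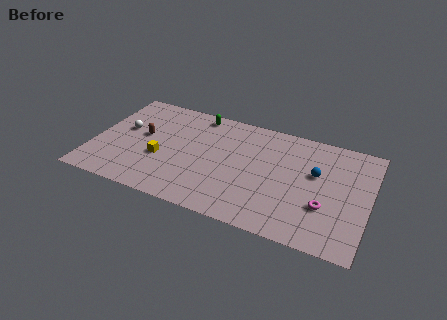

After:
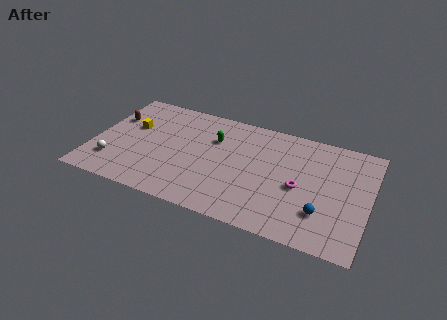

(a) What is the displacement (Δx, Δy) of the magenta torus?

(-1.7, 1.1)

The magenta torus was at about (15.2, 3.3) and moved to about (13.5, 4.4).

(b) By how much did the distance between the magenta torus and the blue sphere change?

-0.5

Before: roughly 2.8 units apart; after: 2.3. That's 0.5 units closer together.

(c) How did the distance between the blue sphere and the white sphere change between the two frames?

+1.0

The distance was about 12.6 in the first image and 13.6 in the second, so they moved 1.0 units further apart.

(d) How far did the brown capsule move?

2.4

From (3.1, 5.5) to (1.0, 6.6), the brown capsule covered √(2.1² + 1.1²) ≈ 2.4 units.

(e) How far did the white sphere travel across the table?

3.3

The white sphere moved from about (1.8, 5.7) to (1.5, 2.4), a distance of √(0.3² + 3.3²) ≈ 3.3.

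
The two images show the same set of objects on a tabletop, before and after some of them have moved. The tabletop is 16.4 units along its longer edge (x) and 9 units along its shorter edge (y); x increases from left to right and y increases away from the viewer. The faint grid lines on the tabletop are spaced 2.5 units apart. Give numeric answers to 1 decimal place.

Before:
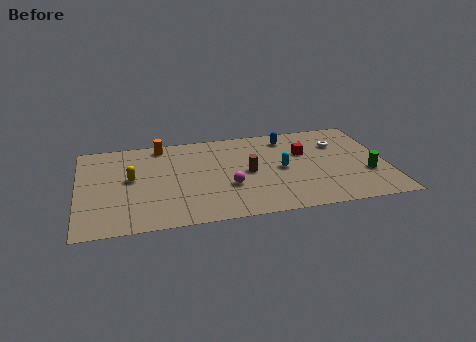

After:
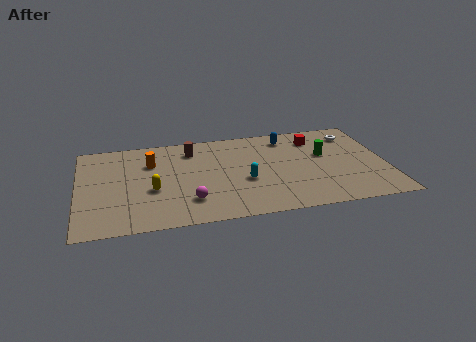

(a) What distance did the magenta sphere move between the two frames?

2.3

From (7.9, 3.2) to (5.8, 2.2), the magenta sphere covered √(2.1² + 1.0²) ≈ 2.3 units.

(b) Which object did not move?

the blue capsule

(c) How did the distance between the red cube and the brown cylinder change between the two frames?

+3.3

The distance was about 3.4 in the first image and 6.7 in the second, so they moved 3.3 units further apart.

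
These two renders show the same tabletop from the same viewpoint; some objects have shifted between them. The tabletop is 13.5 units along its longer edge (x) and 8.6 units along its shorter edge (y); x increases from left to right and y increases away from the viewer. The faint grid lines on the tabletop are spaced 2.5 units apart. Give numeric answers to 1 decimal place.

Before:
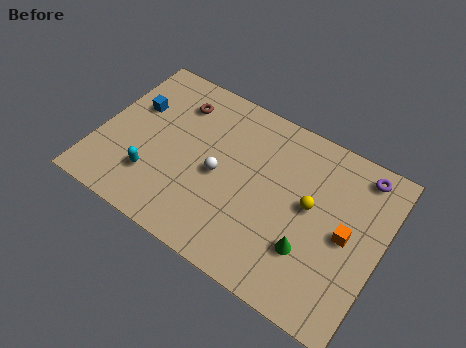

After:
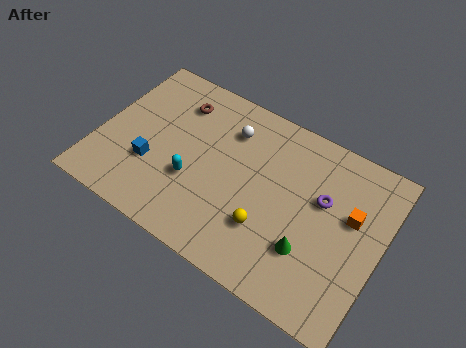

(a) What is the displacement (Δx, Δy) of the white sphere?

(0.1, 2.5)

From the two frames, the white sphere sits at roughly (5.8, 4.0) before and (5.9, 6.5) after.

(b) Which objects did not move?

the brown torus and the green cone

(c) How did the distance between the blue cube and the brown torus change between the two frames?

+1.6

Before: roughly 2.2 units apart; after: 3.8. That's 1.6 units further apart.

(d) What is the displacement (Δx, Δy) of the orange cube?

(0.1, 1.0)

The orange cube started near (11.9, 4.2) and ended near (12.0, 5.2).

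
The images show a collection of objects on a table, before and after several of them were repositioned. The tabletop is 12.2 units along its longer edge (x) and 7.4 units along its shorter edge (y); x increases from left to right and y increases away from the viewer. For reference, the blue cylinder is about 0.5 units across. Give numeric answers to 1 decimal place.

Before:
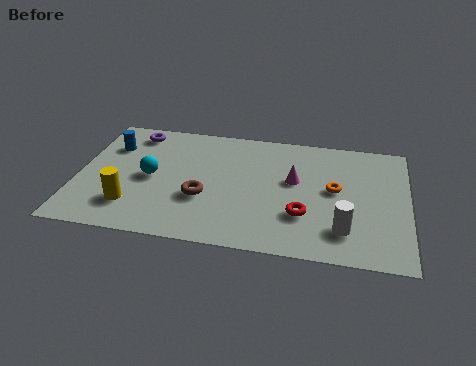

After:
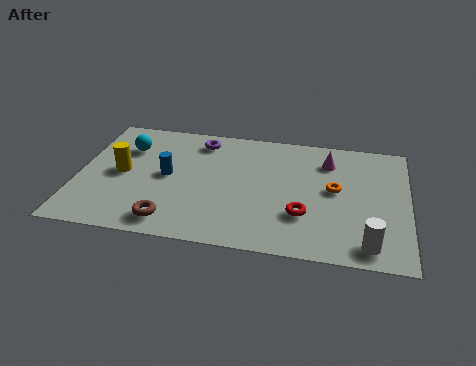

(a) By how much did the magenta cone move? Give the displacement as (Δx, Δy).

(1.2, 1.4)

The magenta cone started near (8.0, 4.3) and ended near (9.2, 5.7).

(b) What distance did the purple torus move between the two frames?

2.5

The purple torus was near (1.9, 6.3) before and (4.4, 6.2) after, so it travelled √(2.5² + 0.1²) ≈ 2.5 units.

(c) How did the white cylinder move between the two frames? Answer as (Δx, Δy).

(0.9, -0.7)

The white cylinder started near (9.9, 1.7) and ended near (10.8, 1.0).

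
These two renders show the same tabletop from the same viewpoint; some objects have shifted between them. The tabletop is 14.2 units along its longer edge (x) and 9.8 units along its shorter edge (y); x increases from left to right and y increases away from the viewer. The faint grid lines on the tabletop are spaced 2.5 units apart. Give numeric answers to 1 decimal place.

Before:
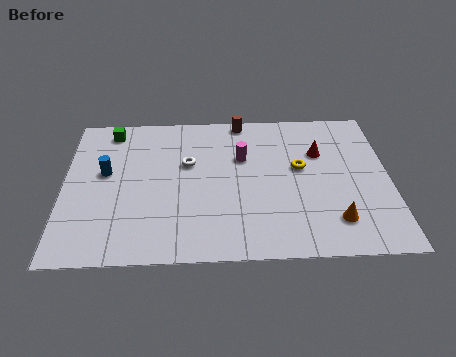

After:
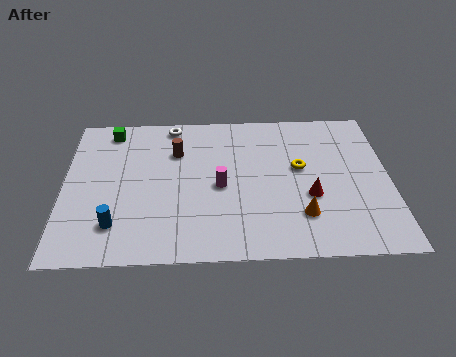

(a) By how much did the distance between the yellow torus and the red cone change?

+0.6

Before: roughly 1.3 units apart; after: 1.9. That's 0.6 units further apart.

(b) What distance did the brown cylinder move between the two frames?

3.6

The brown cylinder was near (7.8, 9.0) before and (4.9, 6.9) after, so it travelled √(2.9² + 2.1²) ≈ 3.6 units.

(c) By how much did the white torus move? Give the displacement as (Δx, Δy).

(-0.7, 2.7)

From the two frames, the white torus sits at roughly (5.4, 6.1) before and (4.7, 8.8) after.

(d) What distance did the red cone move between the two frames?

2.9

The red cone moved from about (11.2, 6.6) to (10.7, 3.7), a distance of √(0.5² + 2.9²) ≈ 2.9.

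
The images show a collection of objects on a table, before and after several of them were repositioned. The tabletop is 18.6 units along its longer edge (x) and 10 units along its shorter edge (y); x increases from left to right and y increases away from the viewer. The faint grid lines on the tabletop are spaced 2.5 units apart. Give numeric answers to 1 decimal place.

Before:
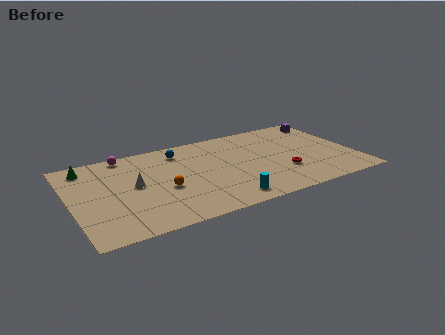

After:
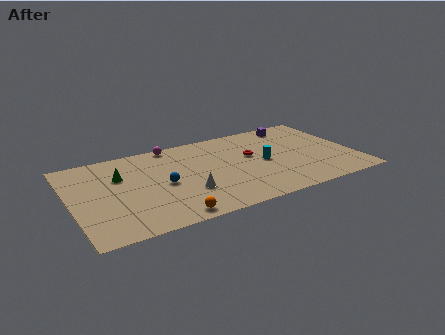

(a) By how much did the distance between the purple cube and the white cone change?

-4.1

They were about 13.8 units apart before and 9.7 after — 4.1 units closer together.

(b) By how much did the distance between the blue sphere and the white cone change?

-2.3

They were about 4.4 units apart before and 2.1 after — 2.3 units closer together.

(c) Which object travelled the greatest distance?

the cyan cylinder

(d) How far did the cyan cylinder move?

4.5

The cyan cylinder was near (9.6, 1.4) before and (12.6, 4.8) after, so it travelled √(3.0² + 3.4²) ≈ 4.5 units.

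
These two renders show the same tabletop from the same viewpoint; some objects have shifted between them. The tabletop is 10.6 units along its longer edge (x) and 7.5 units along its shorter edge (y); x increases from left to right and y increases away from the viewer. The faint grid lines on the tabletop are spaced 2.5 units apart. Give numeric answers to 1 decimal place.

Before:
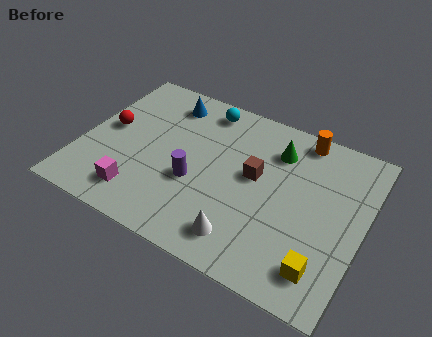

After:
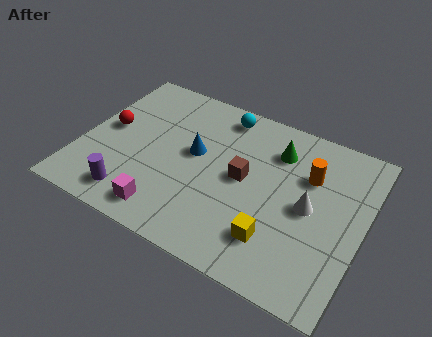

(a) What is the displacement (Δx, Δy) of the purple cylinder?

(-2.1, -1.7)

The purple cylinder started near (4.4, 2.9) and ended near (2.3, 1.2).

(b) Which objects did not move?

the red sphere and the green cone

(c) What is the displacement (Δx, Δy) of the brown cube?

(-0.4, -0.3)

The brown cube started near (6.5, 4.2) and ended near (6.1, 3.9).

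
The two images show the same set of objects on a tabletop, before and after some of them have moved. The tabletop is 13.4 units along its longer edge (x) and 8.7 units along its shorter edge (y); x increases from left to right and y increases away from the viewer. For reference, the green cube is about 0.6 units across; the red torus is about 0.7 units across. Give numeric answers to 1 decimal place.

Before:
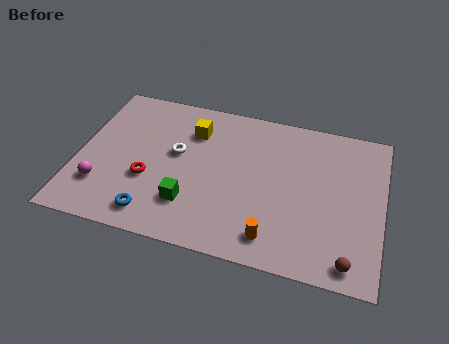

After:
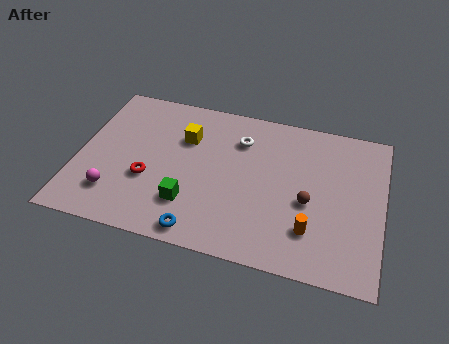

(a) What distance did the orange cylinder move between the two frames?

1.8

The orange cylinder moved from about (8.8, 1.4) to (10.4, 2.2), a distance of √(1.6² + 0.8²) ≈ 1.8.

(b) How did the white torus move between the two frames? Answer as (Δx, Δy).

(2.7, 1.5)

From the two frames, the white torus sits at roughly (4.3, 5.0) before and (7.0, 6.5) after.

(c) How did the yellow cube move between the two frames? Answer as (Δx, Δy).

(-0.3, -0.5)

From the two frames, the yellow cube sits at roughly (4.9, 6.5) before and (4.6, 6.0) after.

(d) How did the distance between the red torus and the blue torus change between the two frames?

+1.5

Before: roughly 1.9 units apart; after: 3.4. That's 1.5 units further apart.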